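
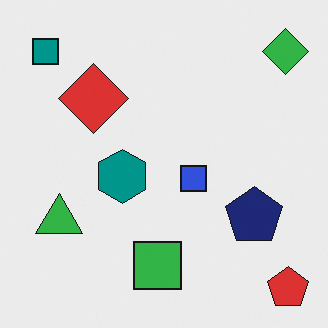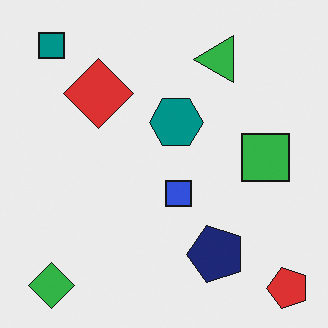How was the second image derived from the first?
The transformation is: transposed (reflected across the top-left ↔ bottom-right diagonal).

Shapes have swapped their row and column positions — what was in the top-right is now in the bottom-left — a diagonal reflection.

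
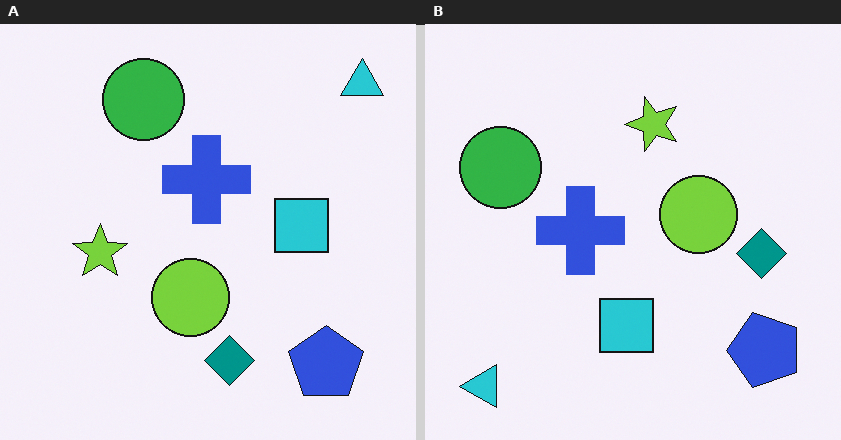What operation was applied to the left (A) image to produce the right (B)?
It was transposed (reflected across the top-left ↔ bottom-right diagonal).

Shapes have swapped their row and column positions — what was in the top-right is now in the bottom-left — a diagonal reflection.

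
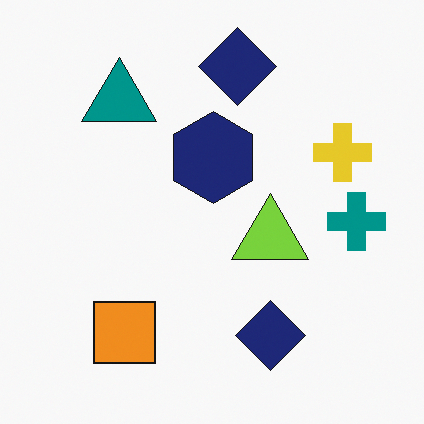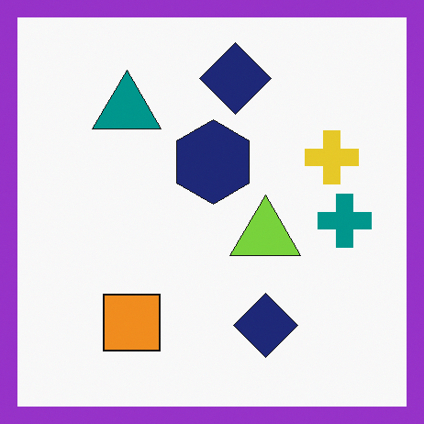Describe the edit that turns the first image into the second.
Framed with a purple border.

A solid purple frame runs around the edge of the second image, with the content slightly shrunk inside it.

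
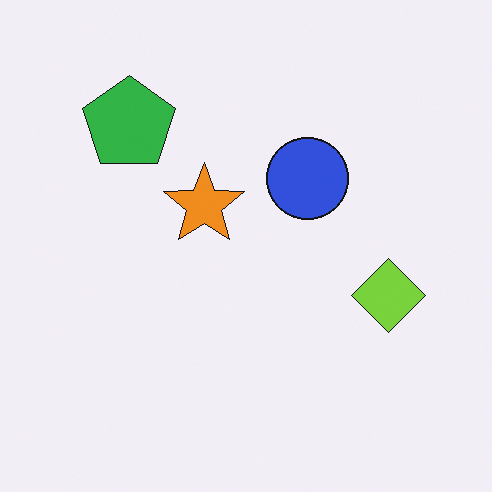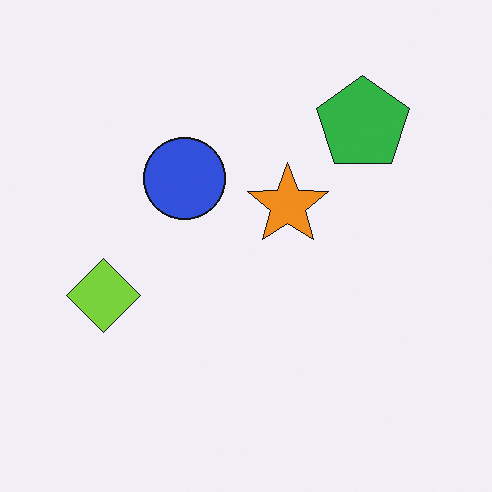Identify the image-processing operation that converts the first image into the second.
Flipped horizontally (left ↔ right).

The lime diamond is in the right of the first image and the left of the second — shapes on opposite sides of the vertical midline have swapped in a mirror flip.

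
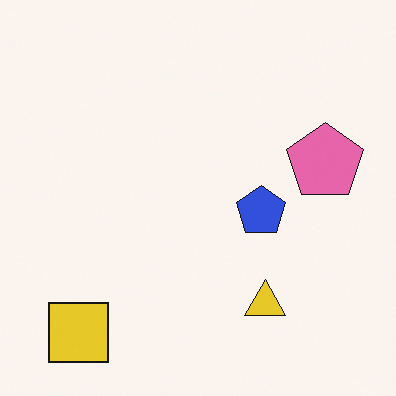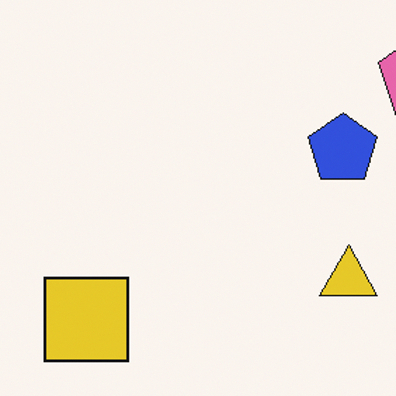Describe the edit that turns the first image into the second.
The transformation is: cropped to a modestly smaller region and rescaled.

The visible shapes are larger and the field of view is narrower; shapes near the original edges may be partly or wholly outside the frame — a crop-and-rescale.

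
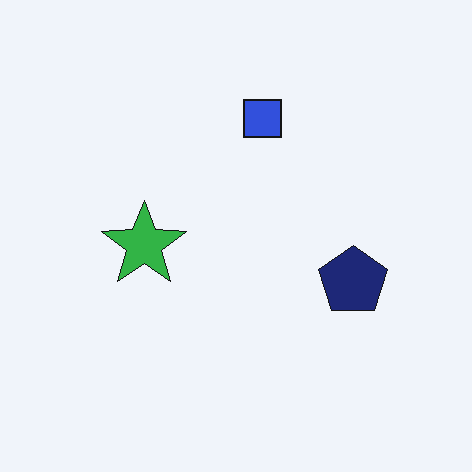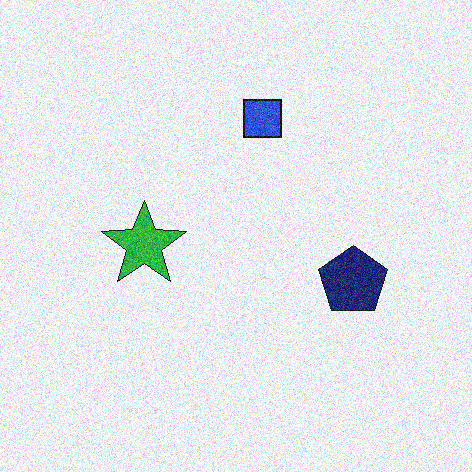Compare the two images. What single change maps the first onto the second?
This is the original image degraded with strong gaussian noise.

Random speckle covers the whole image, including the flat background.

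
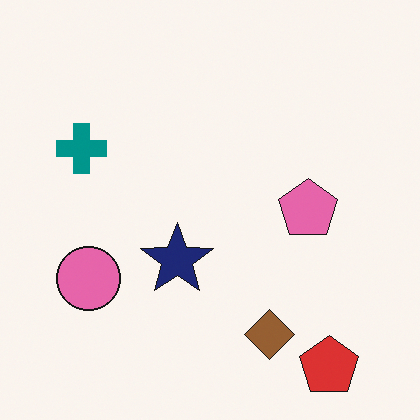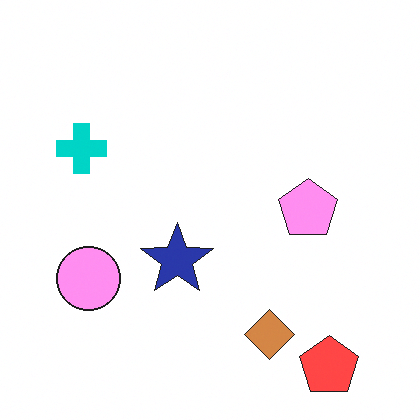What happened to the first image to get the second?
The image was noticeably brightened.

Every pixel — background and shapes alike — is uniformly brightened.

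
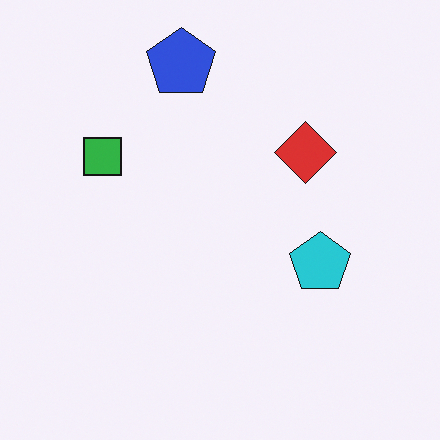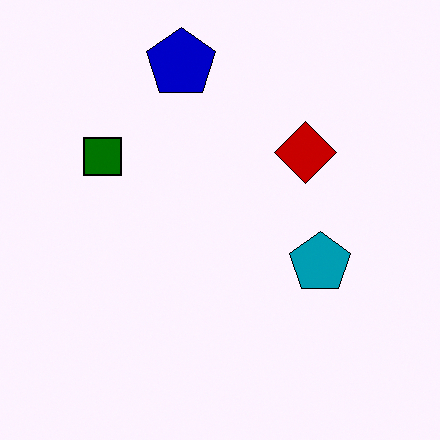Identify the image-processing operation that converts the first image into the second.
It was boosted in contrast.

Tones are pushed away from mid-grey across the whole image — a global contrast change.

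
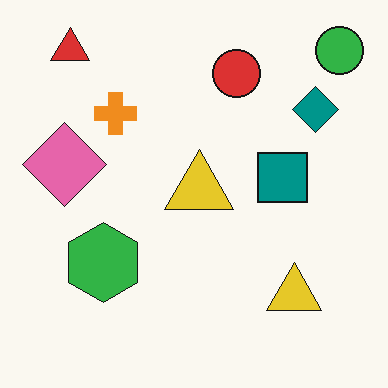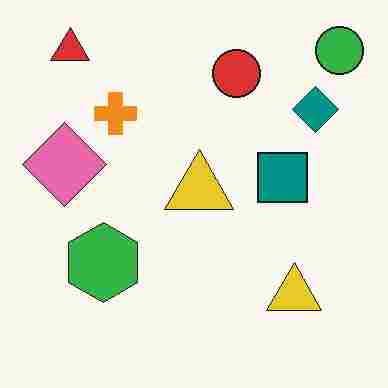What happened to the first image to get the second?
The second image is the first degraded with heavy JPEG compression.

Blocky 8×8 compression artifacts appear around shape edges and the flat background shows ringing — characteristic JPEG degradation.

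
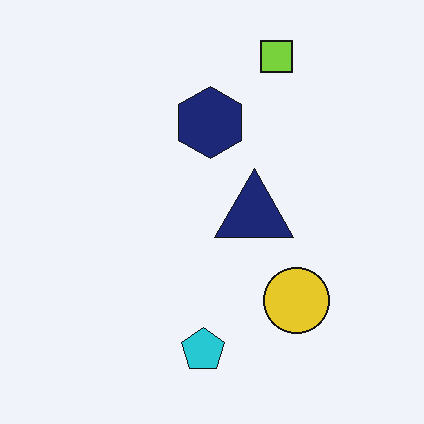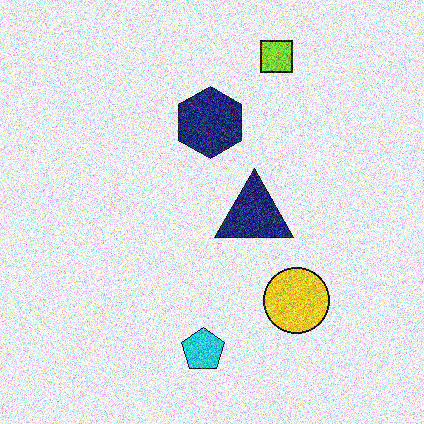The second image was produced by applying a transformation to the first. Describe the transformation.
The second image is the first degraded with heavy additive noise.

Random speckle covers the whole image, including the flat background.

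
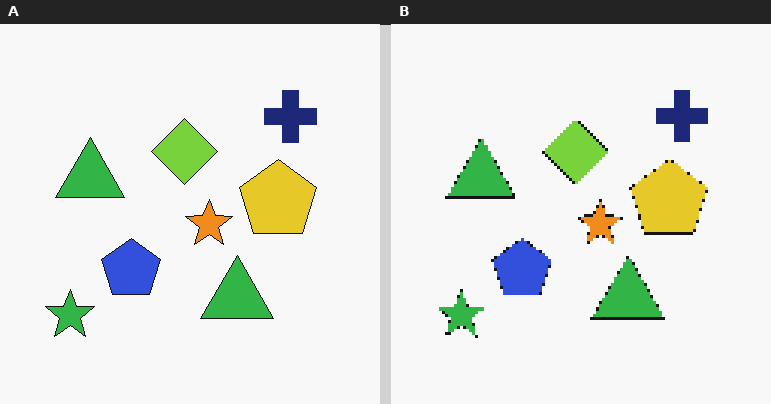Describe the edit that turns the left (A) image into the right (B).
The transformation is: lightly pixelated (a mild mosaic effect).

Shapes are reduced to large square blocks; fine edges and outlines are lost — a downscale-then-upscale (mosaic) effect.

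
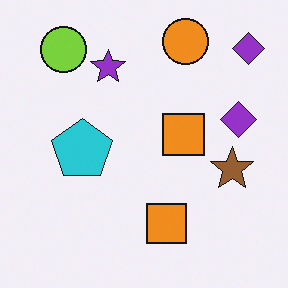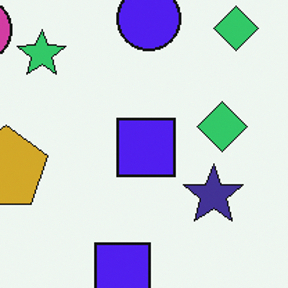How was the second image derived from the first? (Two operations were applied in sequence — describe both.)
The transformation is: cropped to a modestly smaller region and rescaled, then hue-shifted through roughly half the color wheel.

The visible shapes are larger and the field of view is narrower; shapes near the original edges may be partly or wholly outside the frame — a crop-and-rescale. Every shape's color has rotated by the same amount around the hue wheel — a uniform hue shift.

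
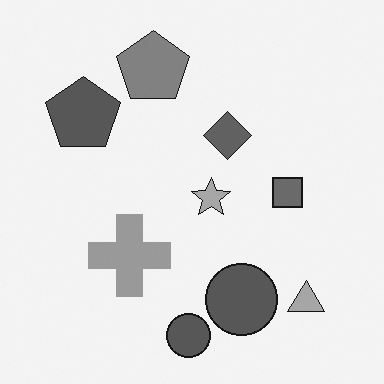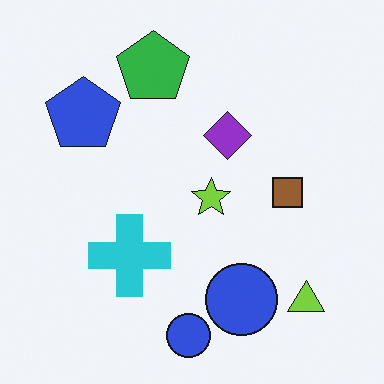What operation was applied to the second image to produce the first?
Converted to grayscale.

All color is removed — every shape is now a shade of grey.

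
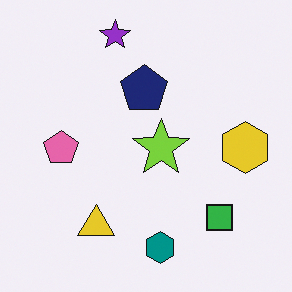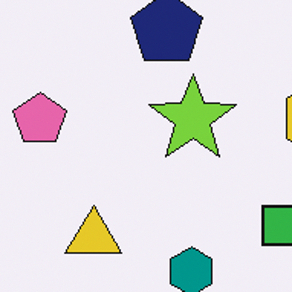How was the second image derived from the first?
The second image is the first cropped slightly and scaled back up.

The visible shapes are larger and the field of view is narrower; shapes near the original edges may be partly or wholly outside the frame — a crop-and-rescale.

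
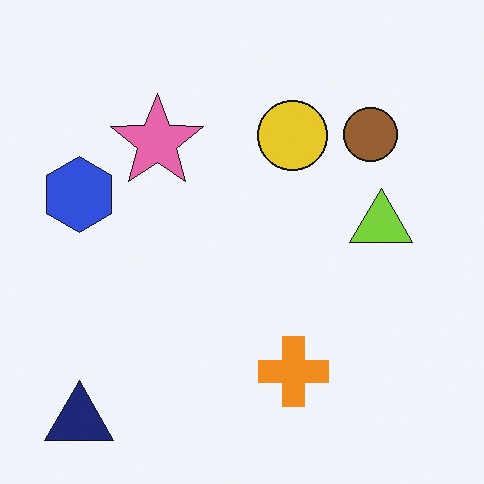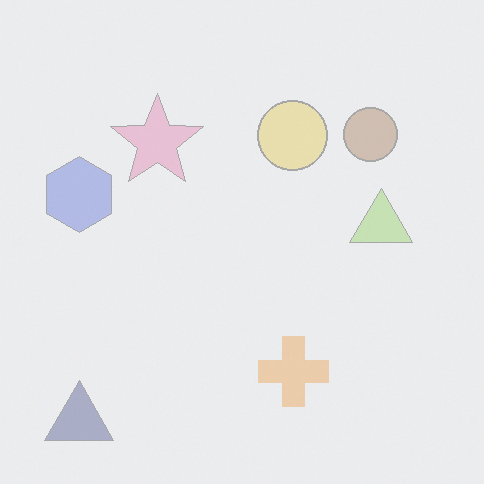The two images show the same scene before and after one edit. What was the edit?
The second image is the first given much lower contrast.

Tones are pushed toward mid-grey across the whole image — a global contrast change.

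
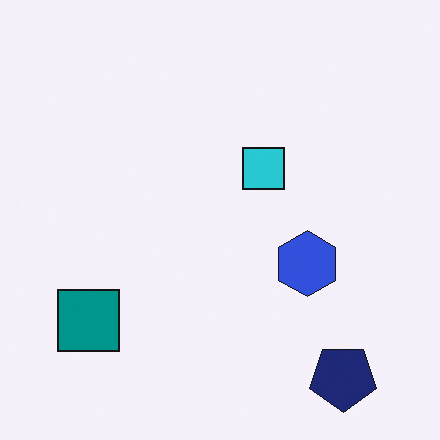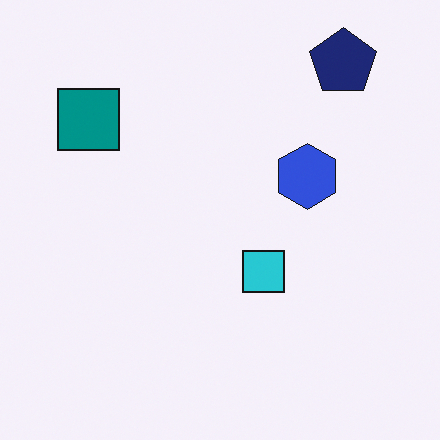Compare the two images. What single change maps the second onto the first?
The transformation is: flipped vertically (top ↔ bottom).

The navy pentagon is in the top-right of the second image and the bottom-right of the first — shapes on opposite sides of the horizontal midline have swapped in a mirror flip.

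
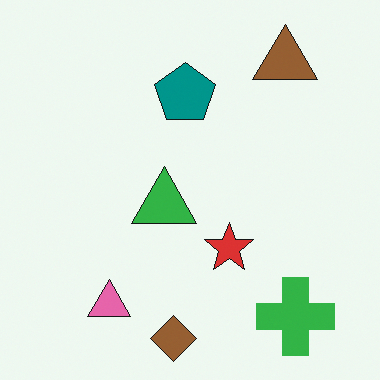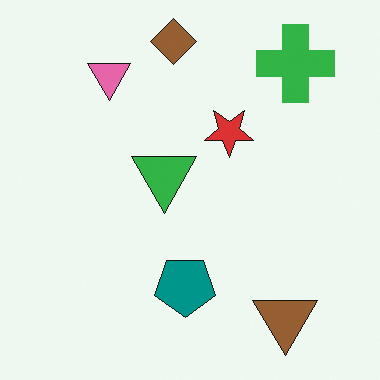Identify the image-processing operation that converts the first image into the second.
The image was flipped vertically (top ↔ bottom).

The brown diamond is in the bottom of the first image and the top of the second — shapes on opposite sides of the horizontal midline have swapped in a mirror flip.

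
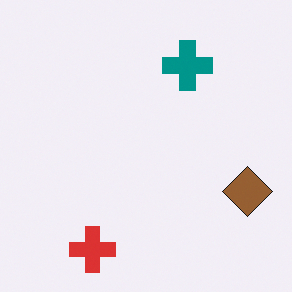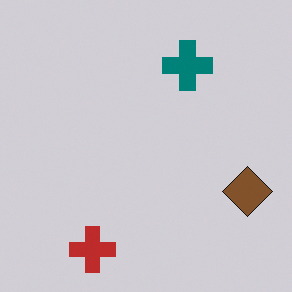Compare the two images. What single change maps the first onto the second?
The transformation is: darkened a little.

Every pixel — background and shapes alike — is uniformly darkened.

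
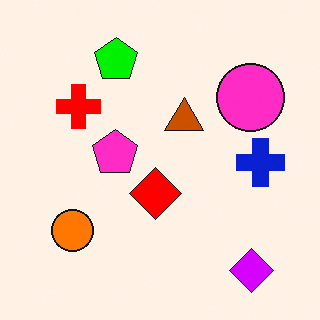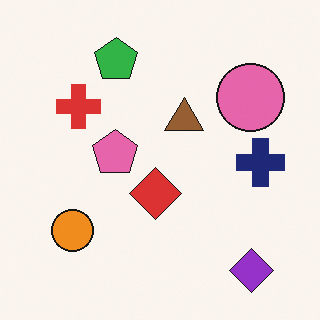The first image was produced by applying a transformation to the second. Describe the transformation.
The image was made much more vivid (saturation change).

All colors are more vivid — a global saturation change.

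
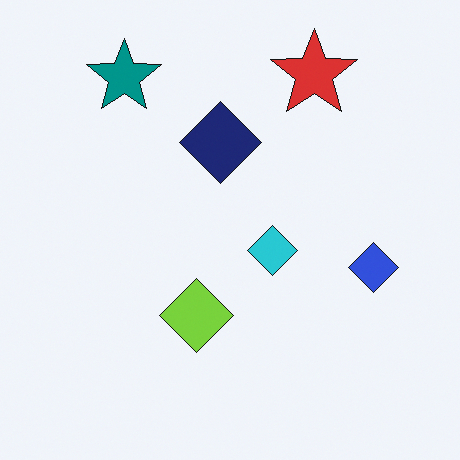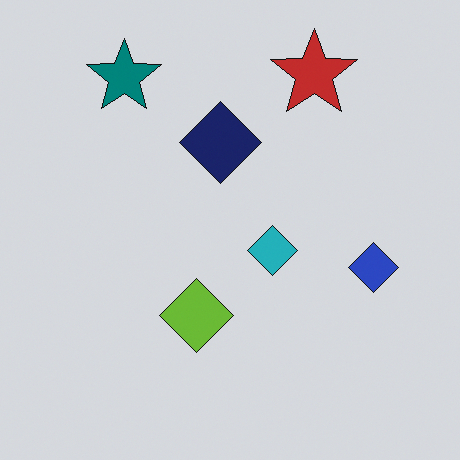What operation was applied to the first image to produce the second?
The image was slightly darkened.

Every pixel — background and shapes alike — is uniformly darkened.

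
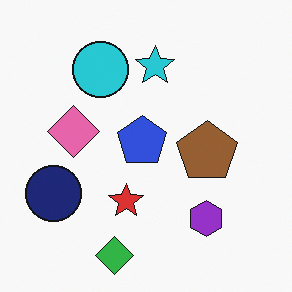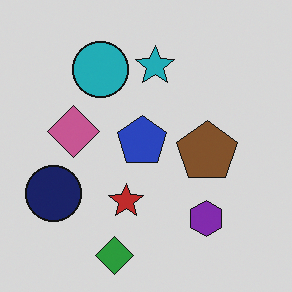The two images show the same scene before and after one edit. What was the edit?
The transformation is: darkened a little.

Every pixel — background and shapes alike — is uniformly darkened.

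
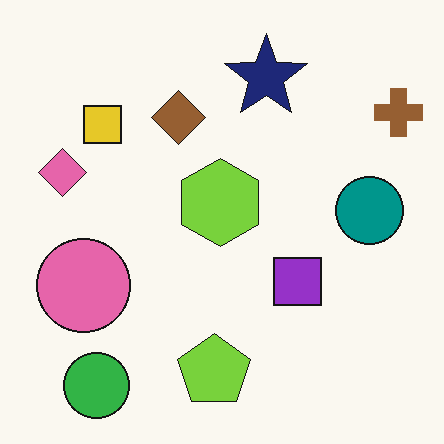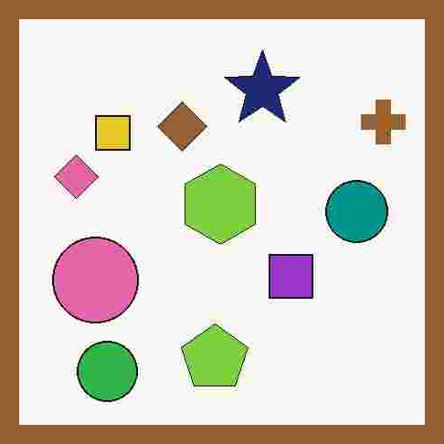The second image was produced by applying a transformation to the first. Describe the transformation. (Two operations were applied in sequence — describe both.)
The image was heavily JPEG-compressed with obvious blocking artifacts, then framed with a brown border.

Blocky 8×8 compression artifacts appear around shape edges and the flat background shows ringing — characteristic JPEG degradation. A solid brown frame runs around the edge of the second image, with the content slightly shrunk inside it.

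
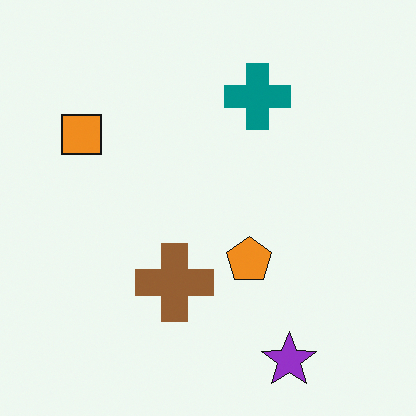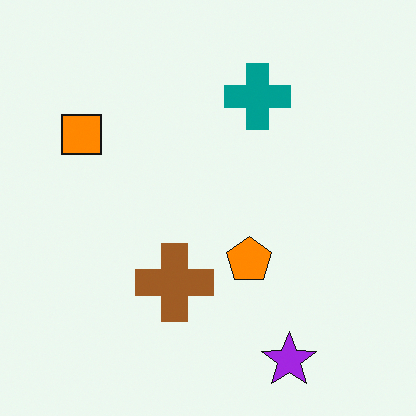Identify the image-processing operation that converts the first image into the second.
The image was slightly oversaturated.

All colors are more vivid — a global saturation change.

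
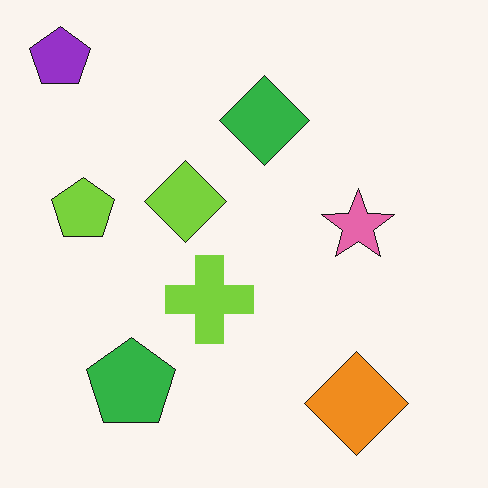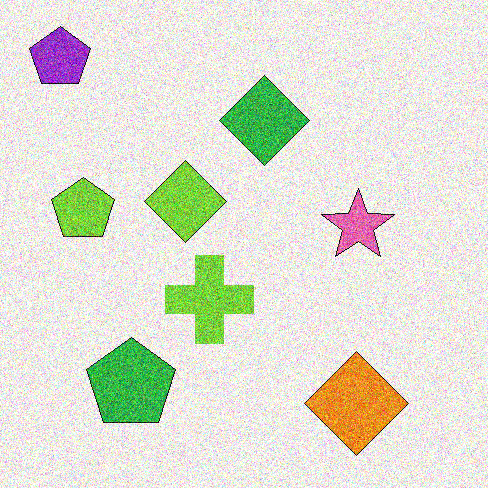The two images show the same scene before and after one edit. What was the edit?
This is the original image degraded with a thick layer of grain.

Random speckle covers the whole image, including the flat background.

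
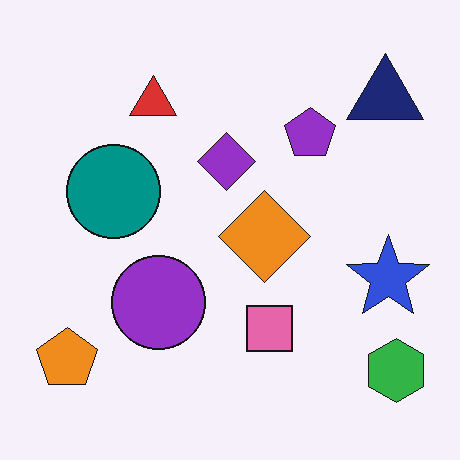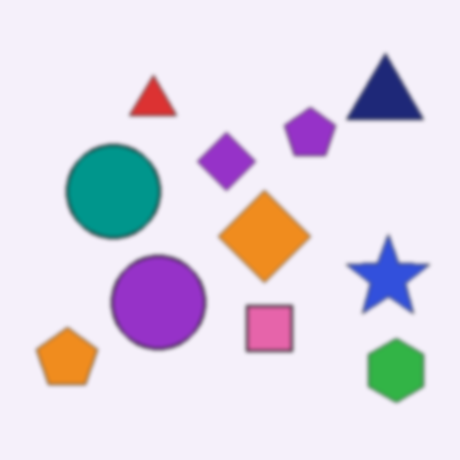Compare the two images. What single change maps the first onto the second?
The image was given a subtle gaussian blur.

Shape edges and outlines are uniformly softened across the whole image.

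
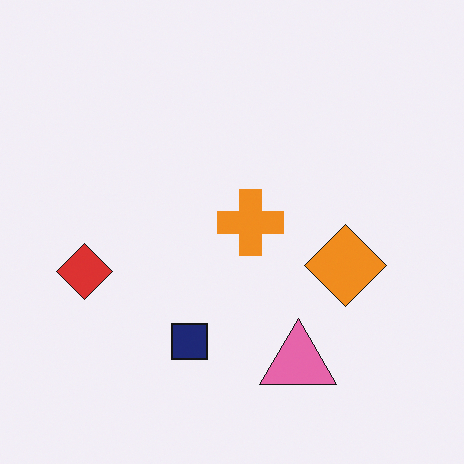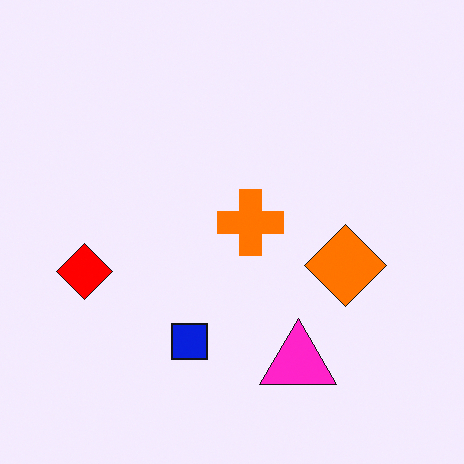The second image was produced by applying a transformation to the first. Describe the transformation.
The transformation is: heavily oversaturated.

All colors are more vivid — a global saturation change.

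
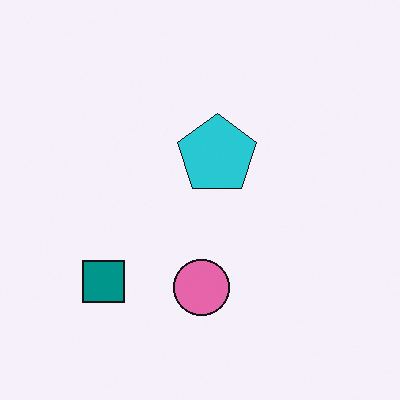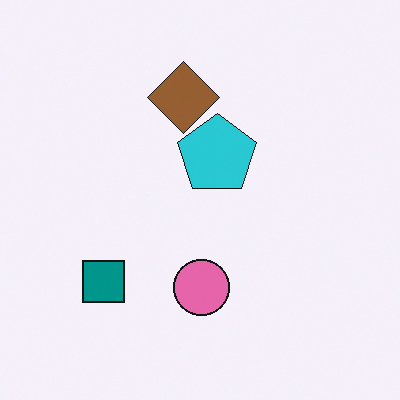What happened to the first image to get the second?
This is the original image overlaid with an additional brown diamond.

A brown diamond appears in the second image that is absent from the first.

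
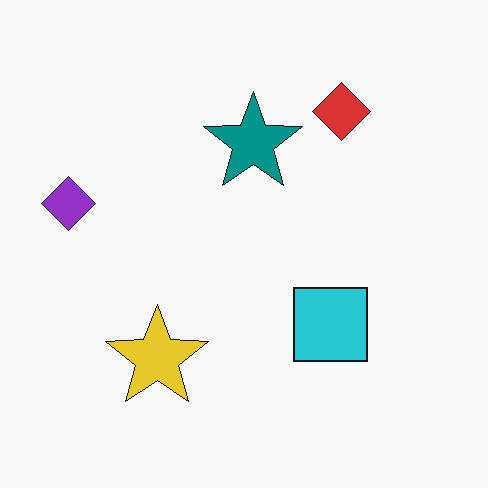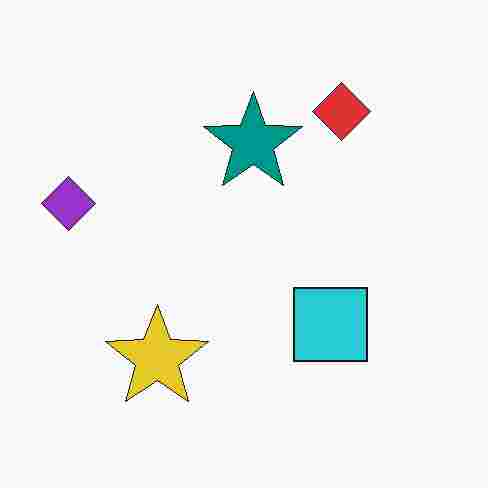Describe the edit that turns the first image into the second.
It was degraded with heavy JPEG compression.

Blocky 8×8 compression artifacts appear around shape edges and the flat background shows ringing — characteristic JPEG degradation.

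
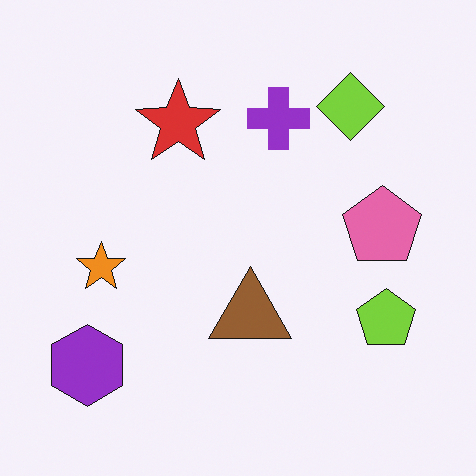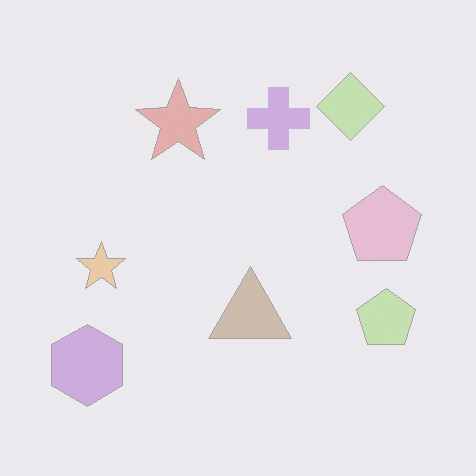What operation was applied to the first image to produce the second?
The image was washed out (contrast reduced).

Tones are pushed toward mid-grey across the whole image — a global contrast change.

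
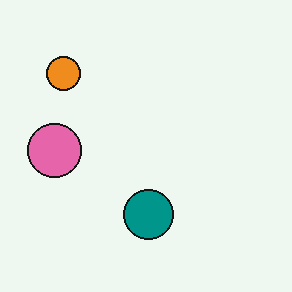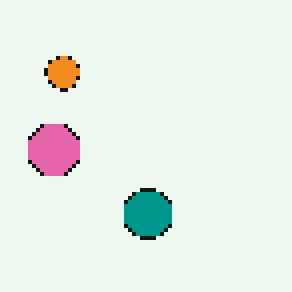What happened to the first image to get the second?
The image was lightly pixelated (a mild mosaic effect).

Shapes are reduced to large square blocks; fine edges and outlines are lost — a downscale-then-upscale (mosaic) effect.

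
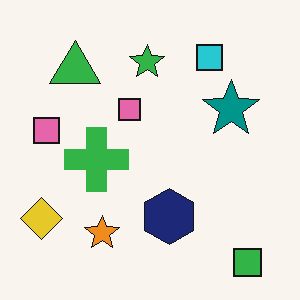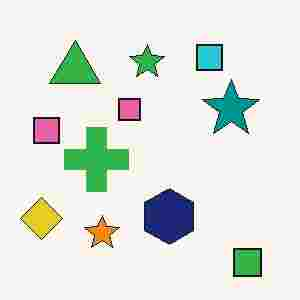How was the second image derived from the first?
Heavily JPEG-compressed with obvious blocking artifacts.

Blocky 8×8 compression artifacts appear around shape edges and the flat background shows ringing — characteristic JPEG degradation.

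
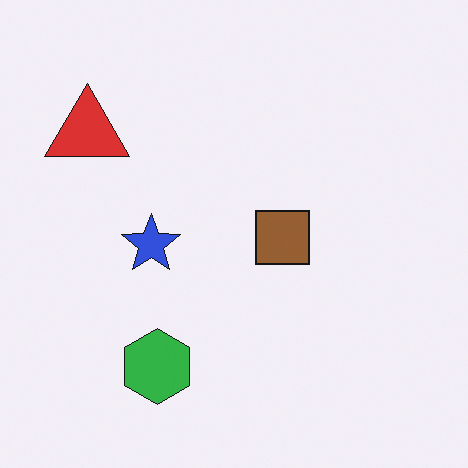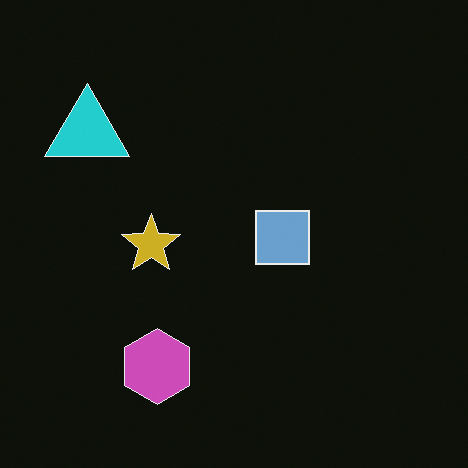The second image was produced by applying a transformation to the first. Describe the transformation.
The image was color-inverted (negative).

The light background has become dark and every shape's color is its complement — a photographic negative.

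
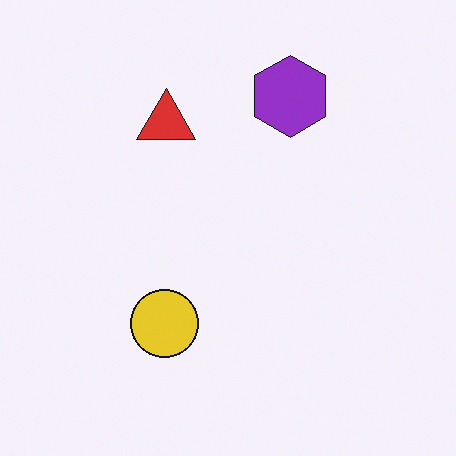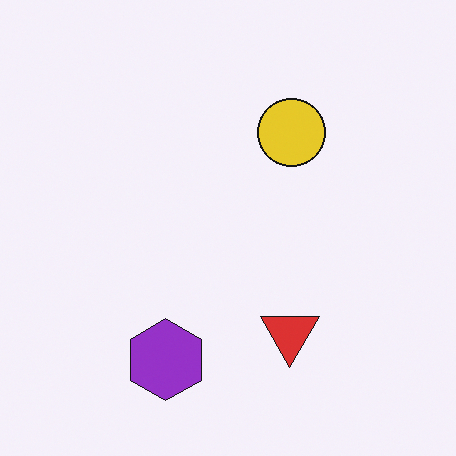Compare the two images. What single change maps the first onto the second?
It was rotated 180°.

The purple hexagon sits in the top of the first image and the bottom of the second — consistent with a whole-image 180° rotation.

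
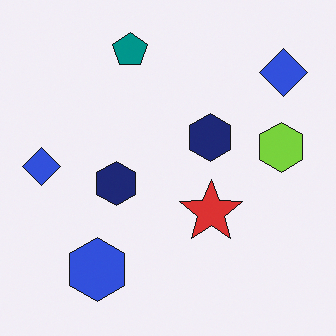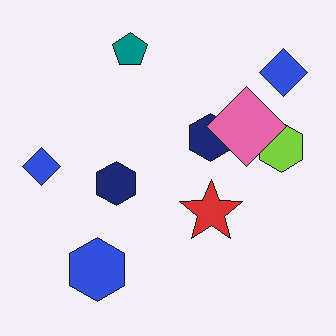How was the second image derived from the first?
The transformation is: overlaid with an additional pink diamond.

A pink diamond appears in the second image that is absent from the first.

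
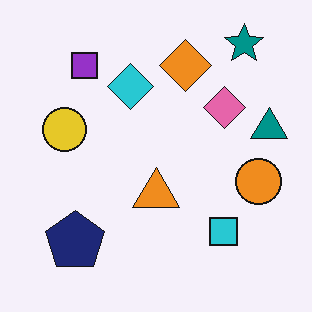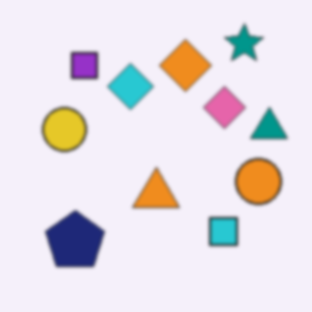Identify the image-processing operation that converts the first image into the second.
The second image is the first slightly softened.

Shape edges and outlines are uniformly softened across the whole image.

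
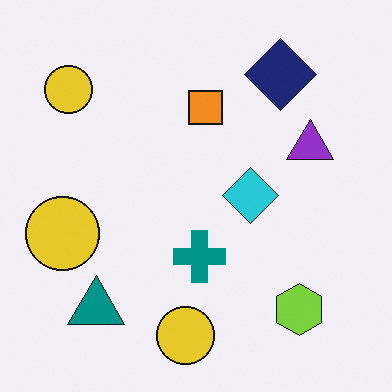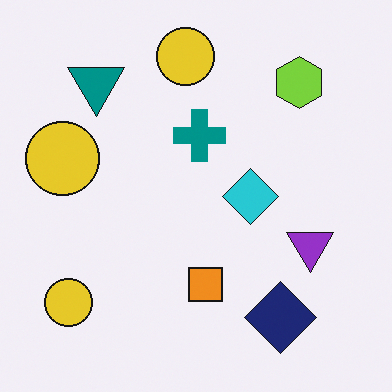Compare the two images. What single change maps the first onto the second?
The transformation is: flipped vertically (top ↔ bottom).

The navy diamond is in the top-right of the first image and the bottom-right of the second — shapes on opposite sides of the horizontal midline have swapped in a mirror flip.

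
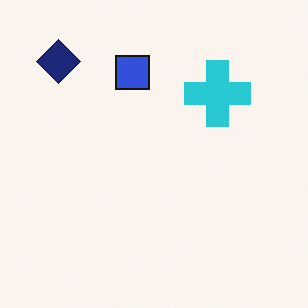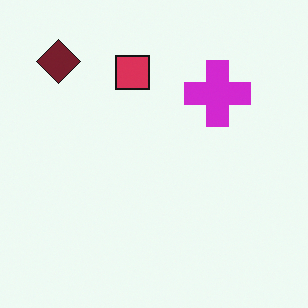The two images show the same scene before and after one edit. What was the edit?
It was hue-shifted noticeably.

Every shape's color has rotated by the same amount around the hue wheel — a uniform hue shift.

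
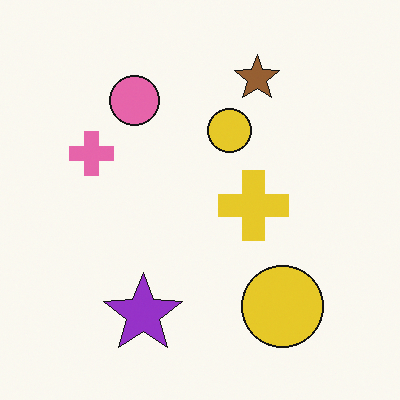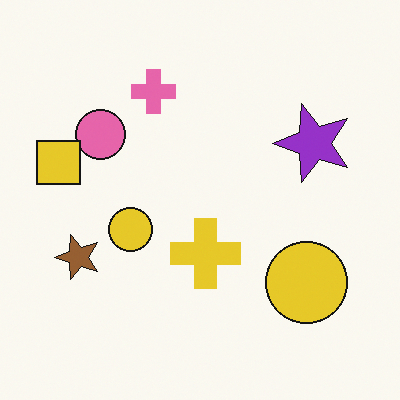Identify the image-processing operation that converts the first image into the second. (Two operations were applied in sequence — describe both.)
It was transposed (reflected across the top-left ↔ bottom-right diagonal), then overlaid with an additional yellow square.

Shapes have swapped their row and column positions — what was in the top-right is now in the bottom-left — a diagonal reflection. A yellow square appears in the second image that is absent from the first.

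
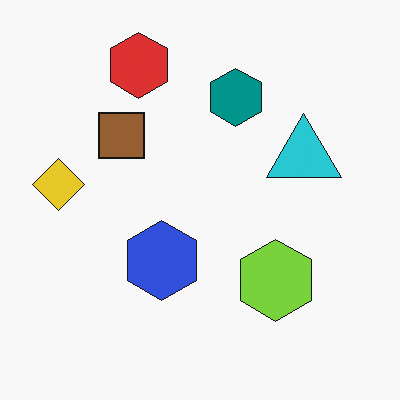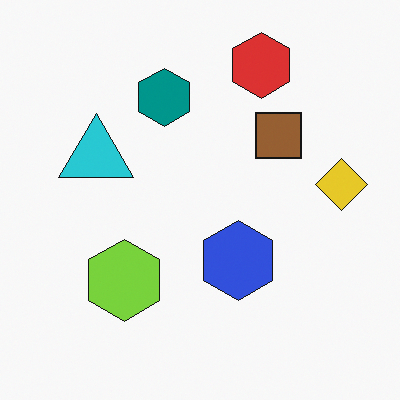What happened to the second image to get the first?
Flipped horizontally (left ↔ right).

The yellow diamond is in the right of the second image and the left of the first — shapes on opposite sides of the vertical midline have swapped in a mirror flip.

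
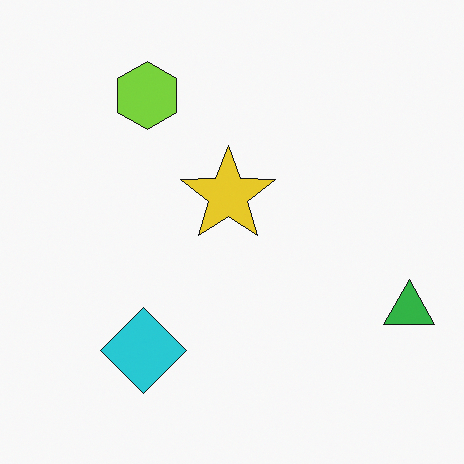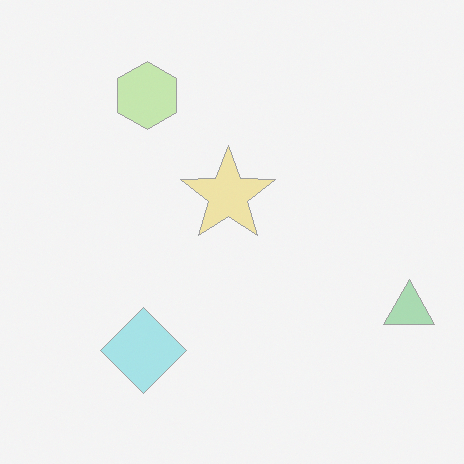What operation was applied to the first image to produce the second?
The transformation is: washed out (contrast reduced).

Tones are pushed toward mid-grey across the whole image — a global contrast change.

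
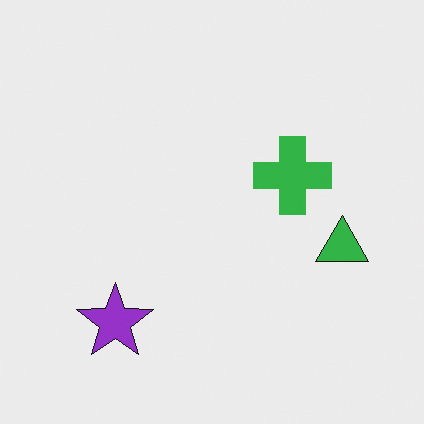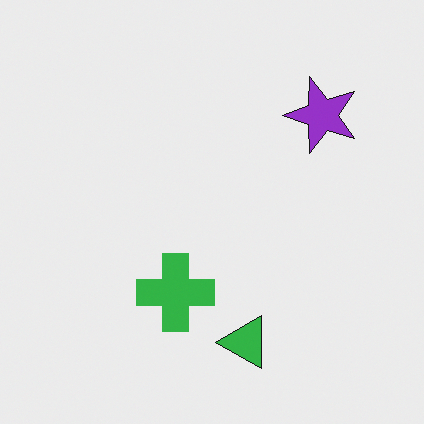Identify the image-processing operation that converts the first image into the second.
Transposed (reflected across the top-left ↔ bottom-right diagonal).

Shapes have swapped their row and column positions — what was in the top-right is now in the bottom-left — a diagonal reflection.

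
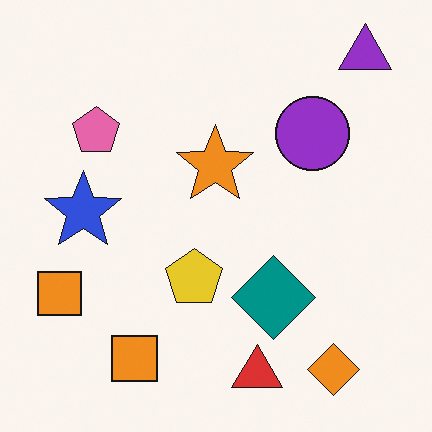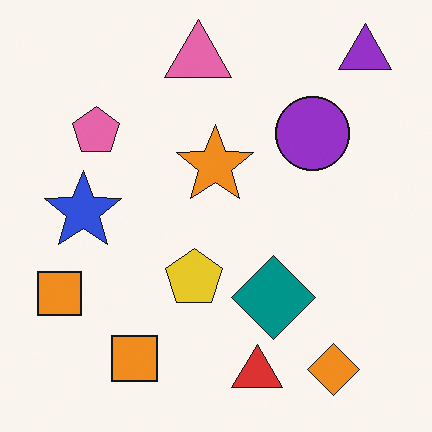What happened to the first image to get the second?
Overlaid with an additional pink triangle.

A pink triangle appears in the second image that is absent from the first.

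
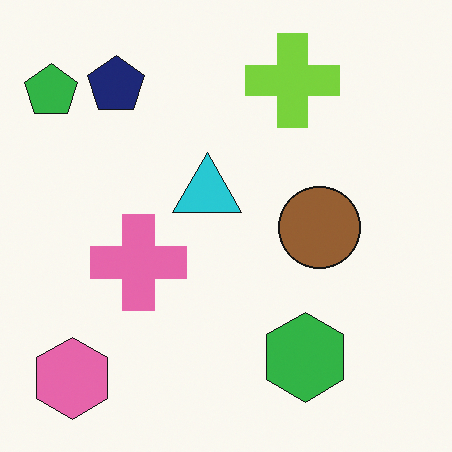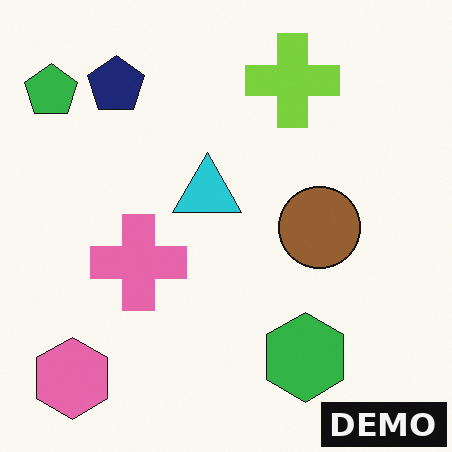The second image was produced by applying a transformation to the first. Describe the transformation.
The transformation is: watermarked with the text "DEMO" in the lower-right corner.

A dark label reading "DEMO" appears in the lower-right corner.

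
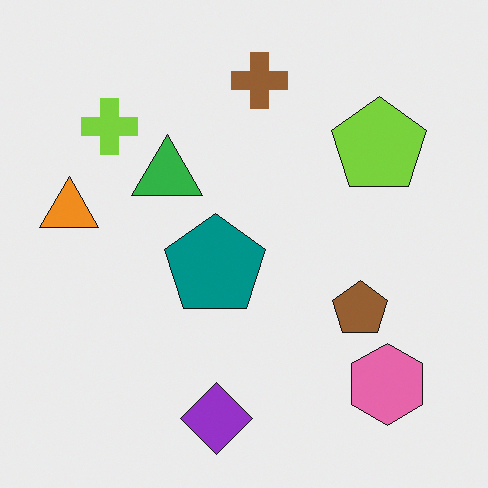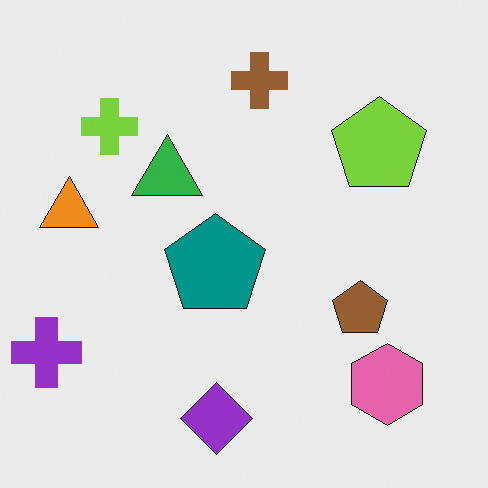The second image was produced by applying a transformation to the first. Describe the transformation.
It was overlaid with an additional purple cross.

A purple cross appears in the second image that is absent from the first.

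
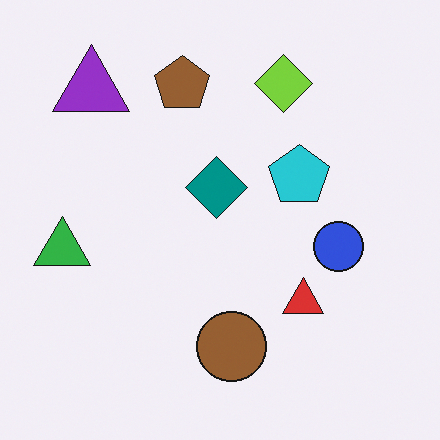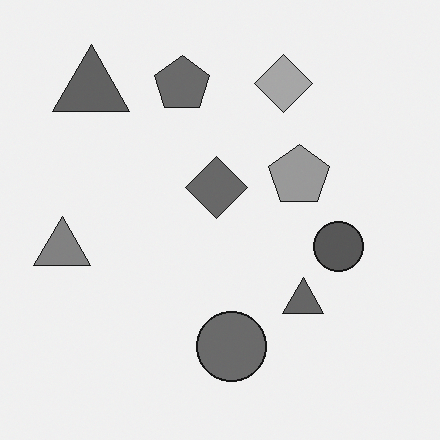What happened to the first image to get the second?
It was converted to grayscale.

All color is removed — every shape is now a shade of grey.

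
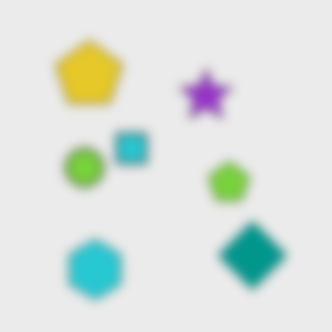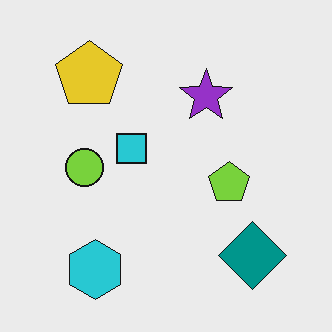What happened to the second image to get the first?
The transformation is: strongly gaussian-blurred.

Shape edges and outlines are uniformly softened across the whole image.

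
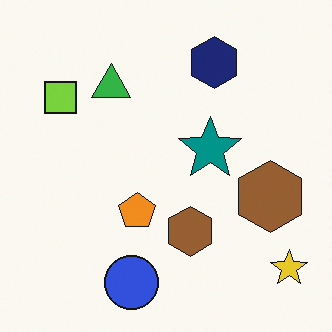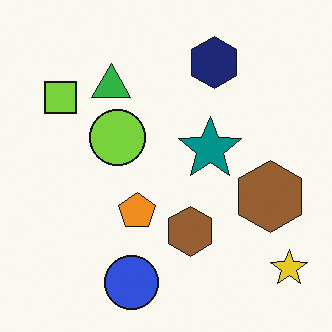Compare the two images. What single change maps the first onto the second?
The transformation is: overlaid with an additional lime circle.

A lime circle appears in the second image that is absent from the first.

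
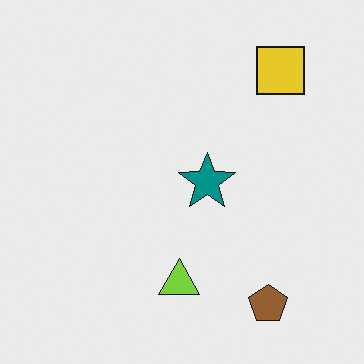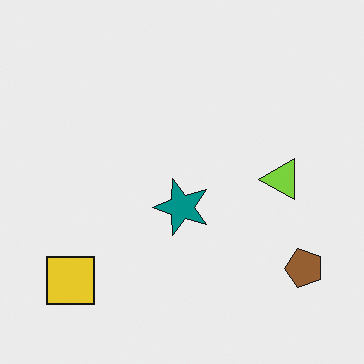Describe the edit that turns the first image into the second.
It was transposed (reflected across the top-left ↔ bottom-right diagonal).

Shapes have swapped their row and column positions — what was in the top-right is now in the bottom-left — a diagonal reflection.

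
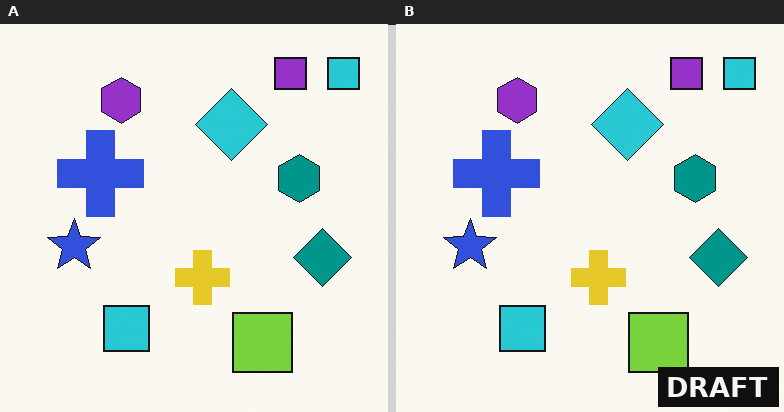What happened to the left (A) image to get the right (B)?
The right (B) image is the left (A) watermarked with the text "DRAFT" in the lower-right corner.

A dark label reading "DRAFT" appears in the lower-right corner.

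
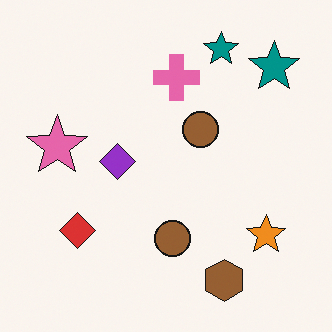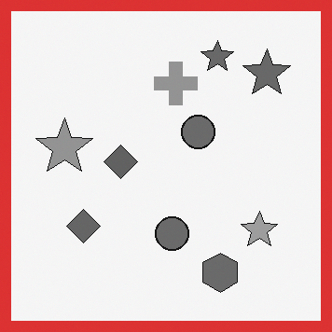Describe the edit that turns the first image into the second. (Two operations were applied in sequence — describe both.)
The second image is the first converted to grayscale, then framed with a red border.

All color is removed — every shape is now a shade of grey. A solid red frame runs around the edge of the second image, with the content slightly shrunk inside it.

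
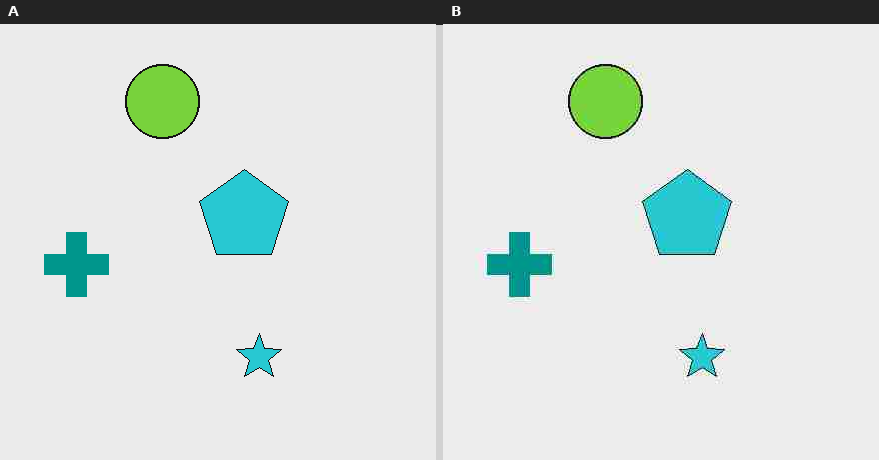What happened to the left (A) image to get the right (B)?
The transformation is: heavily JPEG-compressed with obvious blocking artifacts.

Blocky 8×8 compression artifacts appear around shape edges and the flat background shows ringing — characteristic JPEG degradation.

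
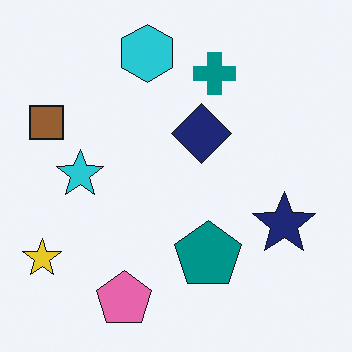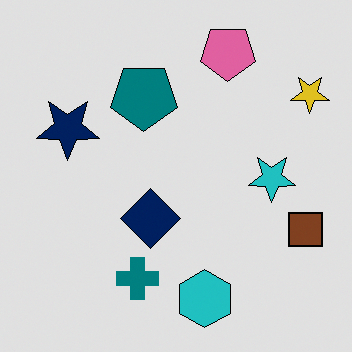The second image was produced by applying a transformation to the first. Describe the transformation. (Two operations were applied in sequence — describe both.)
The image was posterized to a reduced palette, then rotated 180°.

Each flat color has snapped to a coarser quantized level — most visibly, the near-white background has dropped to a flat grey. The yellow star sits in the bottom-left of the first image and the top-right of the second — consistent with a whole-image 180° rotation.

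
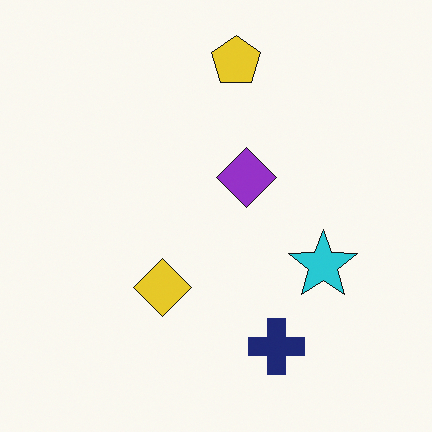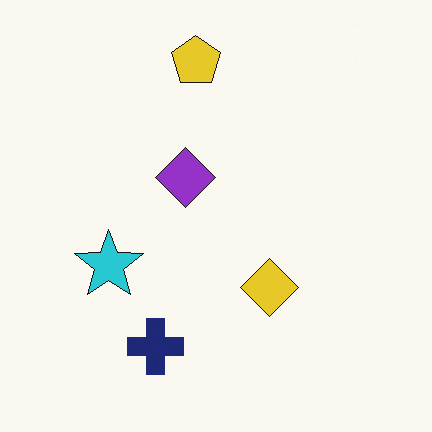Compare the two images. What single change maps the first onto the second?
The second image is the first flipped horizontally (left ↔ right).

The cyan star is in the right of the first image and the left of the second — shapes on opposite sides of the vertical midline have swapped in a mirror flip.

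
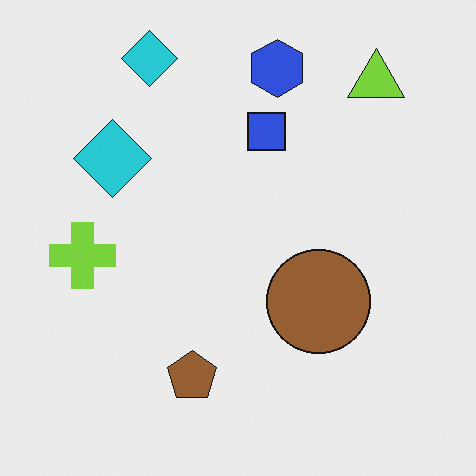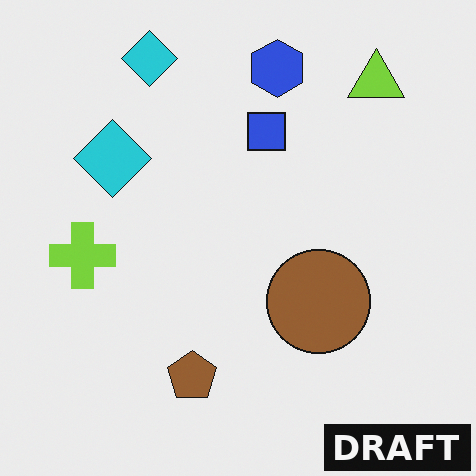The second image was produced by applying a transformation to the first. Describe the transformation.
The transformation is: watermarked with the text "DRAFT" in the lower-right corner.

A dark label reading "DRAFT" appears in the lower-right corner.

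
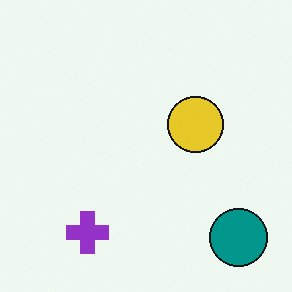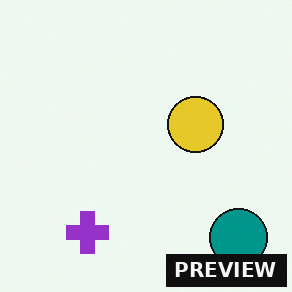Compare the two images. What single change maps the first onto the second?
Watermarked with the text "PREVIEW" in the lower-right corner.

A dark label reading "PREVIEW" appears in the lower-right corner.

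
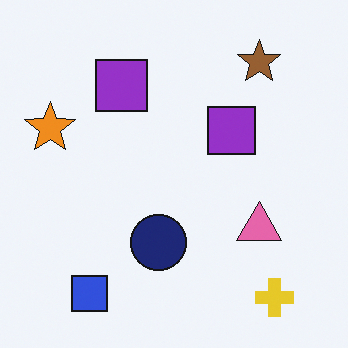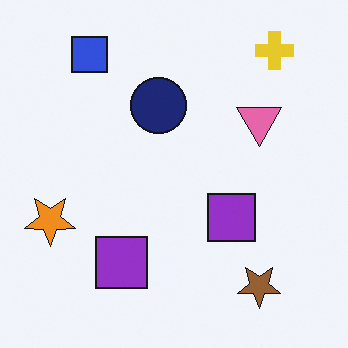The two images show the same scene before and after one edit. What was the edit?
The second image is the first flipped vertically (top ↔ bottom).

The yellow cross is in the bottom-right of the first image and the top-right of the second — shapes on opposite sides of the horizontal midline have swapped in a mirror flip.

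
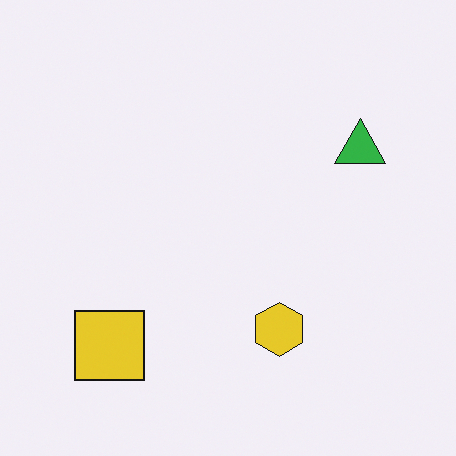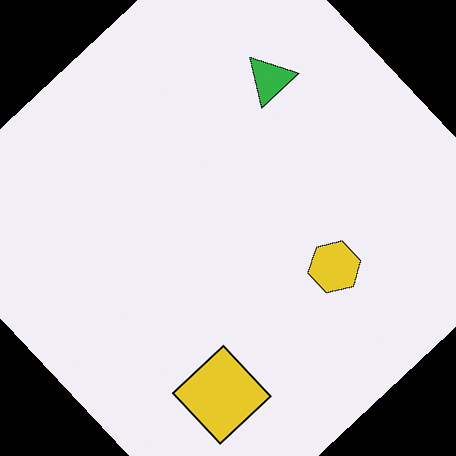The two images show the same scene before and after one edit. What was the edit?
It was rotated counter-clockwise by a large amount — several tens of degrees.

Every shape is tilted by the same angle and the image corners show triangular fill wedges — a whole-image rotation by a non-right angle.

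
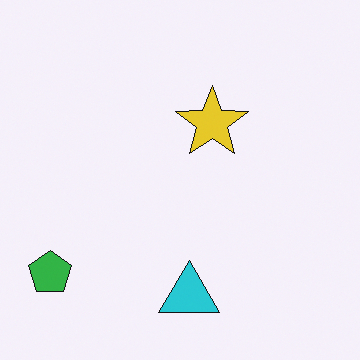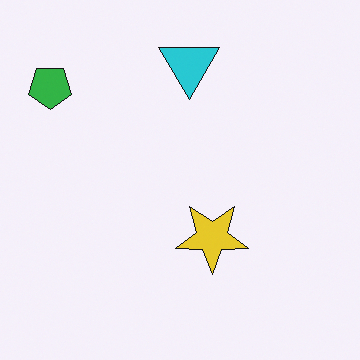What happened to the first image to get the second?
This is the original image flipped vertically (top ↔ bottom).

The cyan triangle is in the bottom of the first image and the top of the second — shapes on opposite sides of the horizontal midline have swapped in a mirror flip.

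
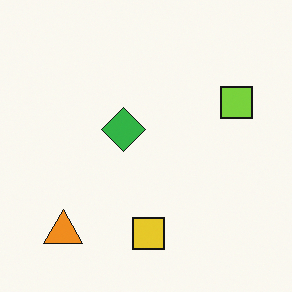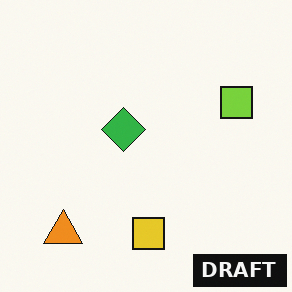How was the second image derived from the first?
It was watermarked with the text "DRAFT" in the lower-right corner.

A dark label reading "DRAFT" appears in the lower-right corner.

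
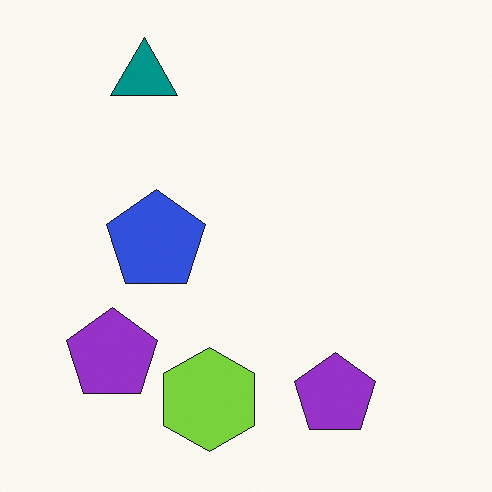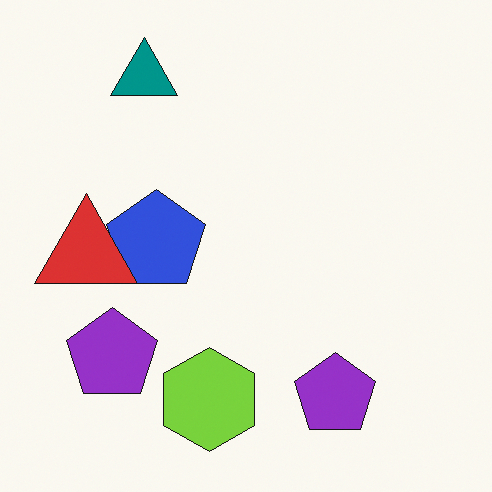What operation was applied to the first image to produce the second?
This is the original image overlaid with an additional red triangle.

A red triangle appears in the second image that is absent from the first.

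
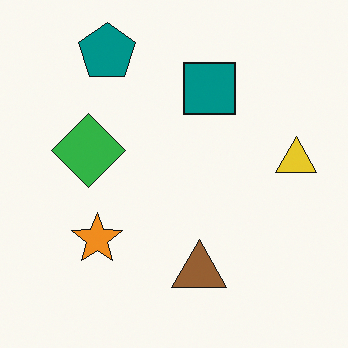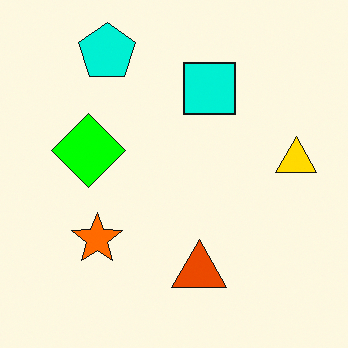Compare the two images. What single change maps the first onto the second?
Heavily oversaturated.

All colors are more vivid — a global saturation change.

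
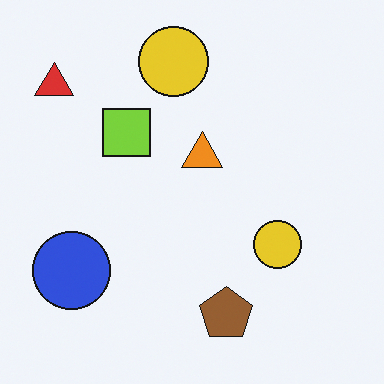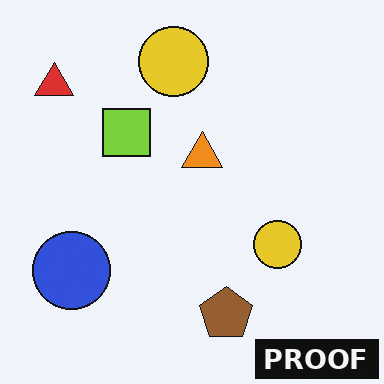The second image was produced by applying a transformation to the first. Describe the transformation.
It was watermarked with the text "PROOF" in the lower-right corner.

A dark label reading "PROOF" appears in the lower-right corner.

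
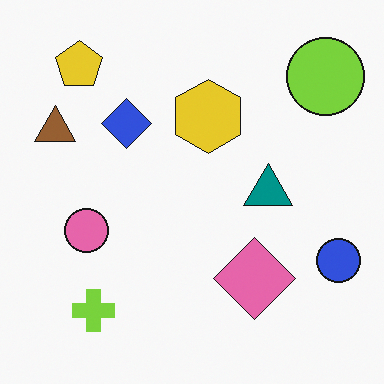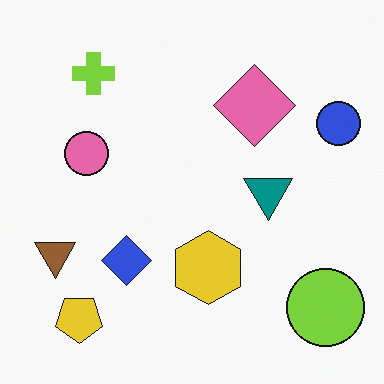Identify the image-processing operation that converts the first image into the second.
The transformation is: flipped vertically (top ↔ bottom).

The yellow pentagon is in the top-left of the first image and the bottom-left of the second — shapes on opposite sides of the horizontal midline have swapped in a mirror flip.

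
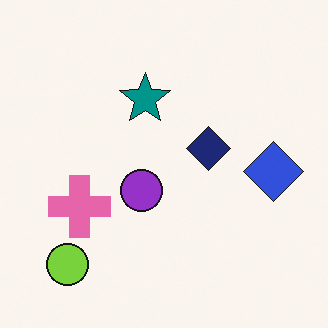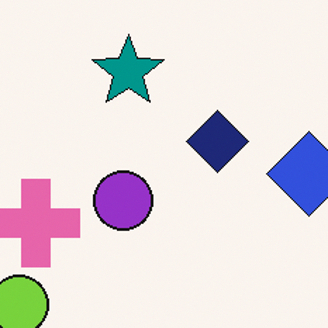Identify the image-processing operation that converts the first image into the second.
This is the original image cropped to a modestly smaller region and rescaled.

The visible shapes are larger and the field of view is narrower; shapes near the original edges may be partly or wholly outside the frame — a crop-and-rescale.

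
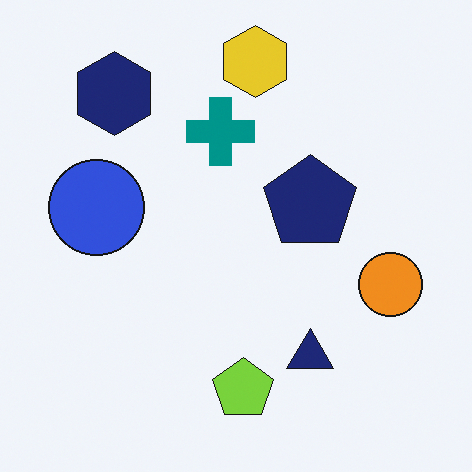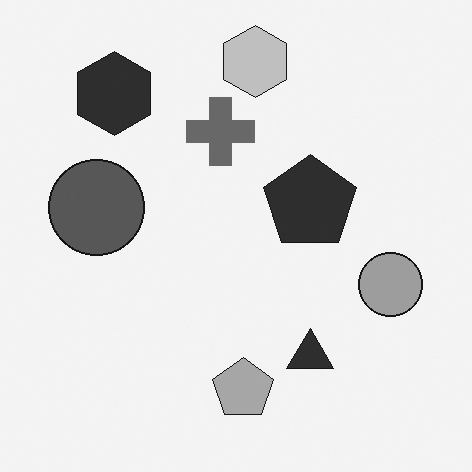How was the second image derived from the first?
The transformation is: converted to grayscale.

All color is removed — every shape is now a shade of grey.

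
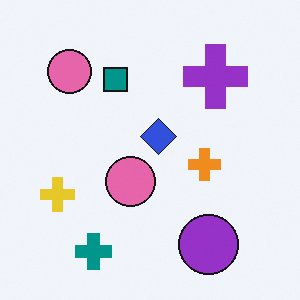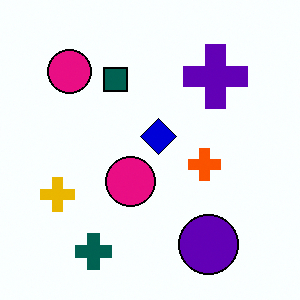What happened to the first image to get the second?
The second image is the first given much higher contrast.

Tones are pushed away from mid-grey across the whole image — a global contrast change.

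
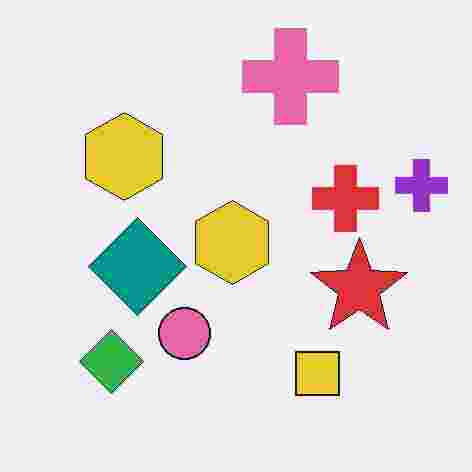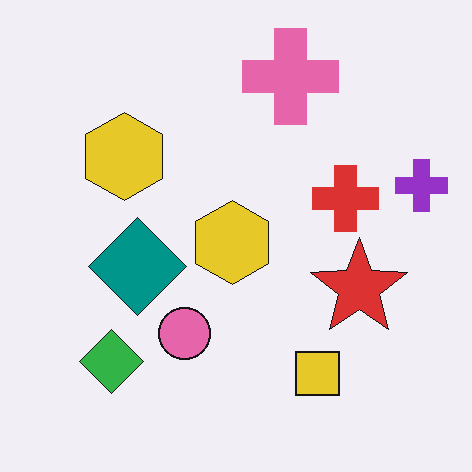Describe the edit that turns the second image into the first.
The first image is the second heavily JPEG-compressed with obvious blocking artifacts.

Blocky 8×8 compression artifacts appear around shape edges and the flat background shows ringing — characteristic JPEG degradation.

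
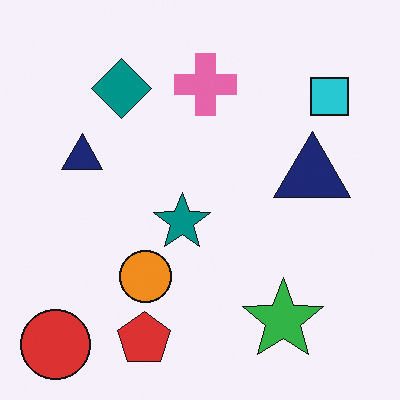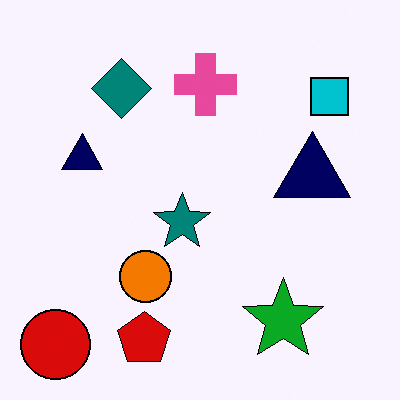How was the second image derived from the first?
This is the original image given slightly increased contrast.

Tones are pushed away from mid-grey across the whole image — a global contrast change.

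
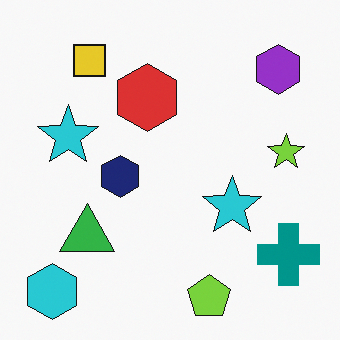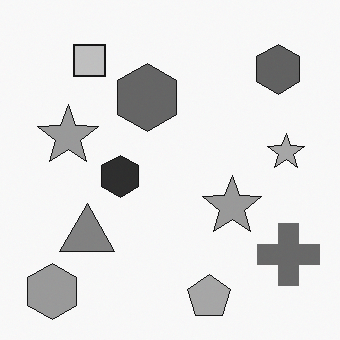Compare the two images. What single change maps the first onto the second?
The image was converted to grayscale.

All color is removed — every shape is now a shade of grey.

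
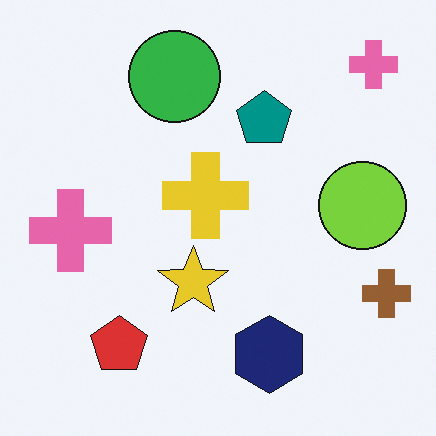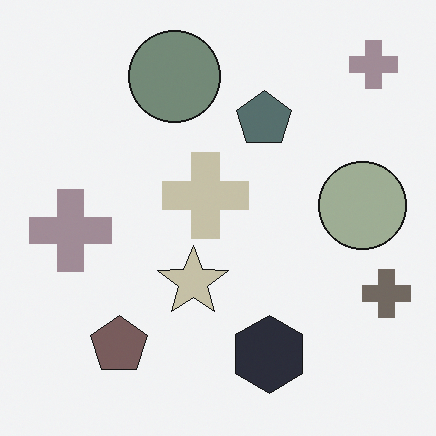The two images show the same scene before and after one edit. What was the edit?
This is the original image made much more muted (saturation change).

All colors are more muted and greyish — a global saturation change.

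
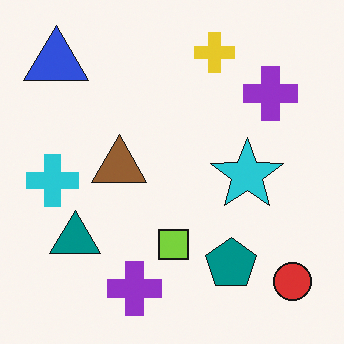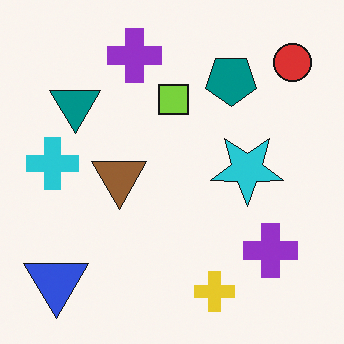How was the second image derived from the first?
Flipped vertically (top ↔ bottom).

The yellow cross is in the top of the first image and the bottom of the second — shapes on opposite sides of the horizontal midline have swapped in a mirror flip.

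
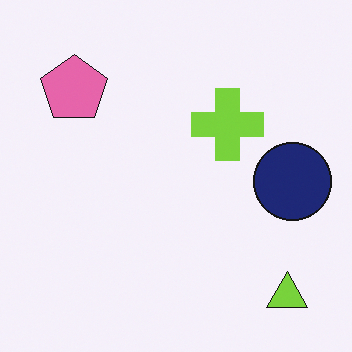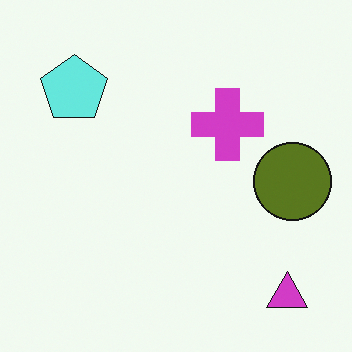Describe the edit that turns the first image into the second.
Hue-shifted by a large amount.

Every shape's color has rotated by the same amount around the hue wheel — a uniform hue shift.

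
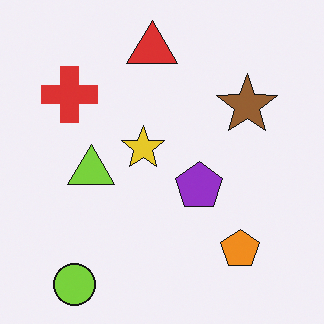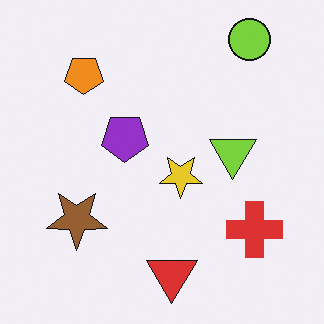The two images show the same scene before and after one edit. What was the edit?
Rotated 180°.

The lime circle sits in the bottom-left of the first image and the top-right of the second — consistent with a whole-image 180° rotation.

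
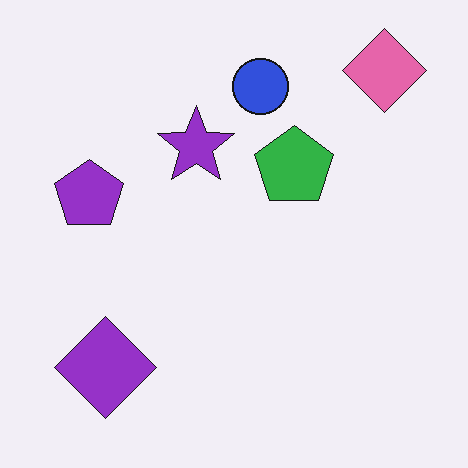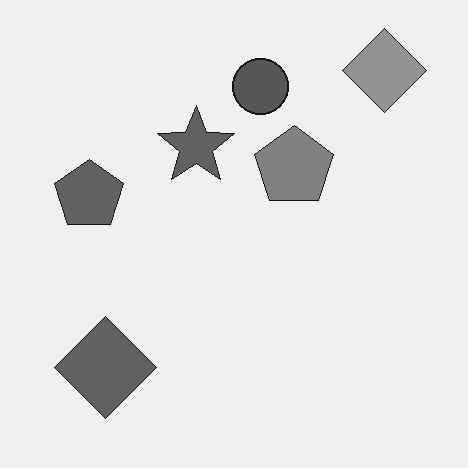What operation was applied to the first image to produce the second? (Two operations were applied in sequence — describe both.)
It was converted to grayscale, then given moderate JPEG compression.

All color is removed — every shape is now a shade of grey. Blocky 8×8 compression artifacts appear around shape edges and the flat background shows ringing — characteristic JPEG degradation.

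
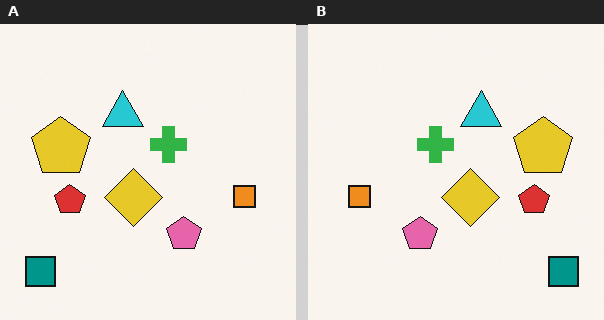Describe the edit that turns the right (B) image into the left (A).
The image was flipped horizontally (left ↔ right).

The teal square is in the bottom-right of the right (B) image and the bottom-left of the left (A) — shapes on opposite sides of the vertical midline have swapped in a mirror flip.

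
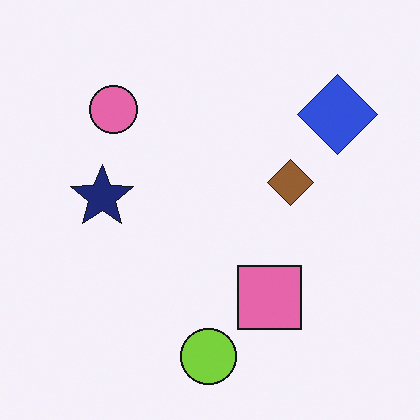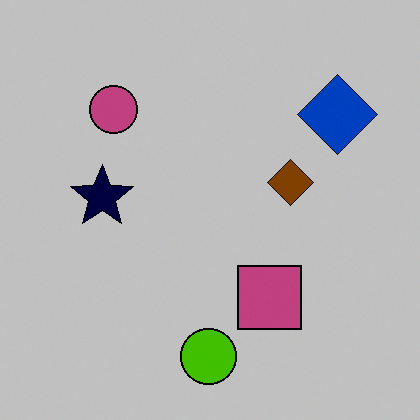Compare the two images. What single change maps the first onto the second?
This is the original image aggressively posterized.

Each flat color has snapped to a coarser quantized level — most visibly, the near-white background has dropped to a flat grey.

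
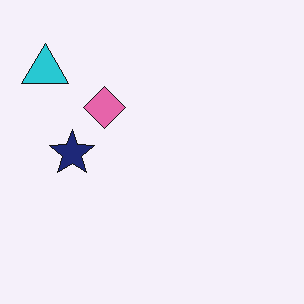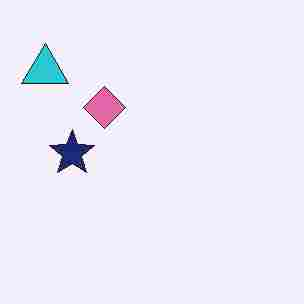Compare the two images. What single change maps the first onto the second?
It was degraded with heavy JPEG compression.

Blocky 8×8 compression artifacts appear around shape edges and the flat background shows ringing — characteristic JPEG degradation.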